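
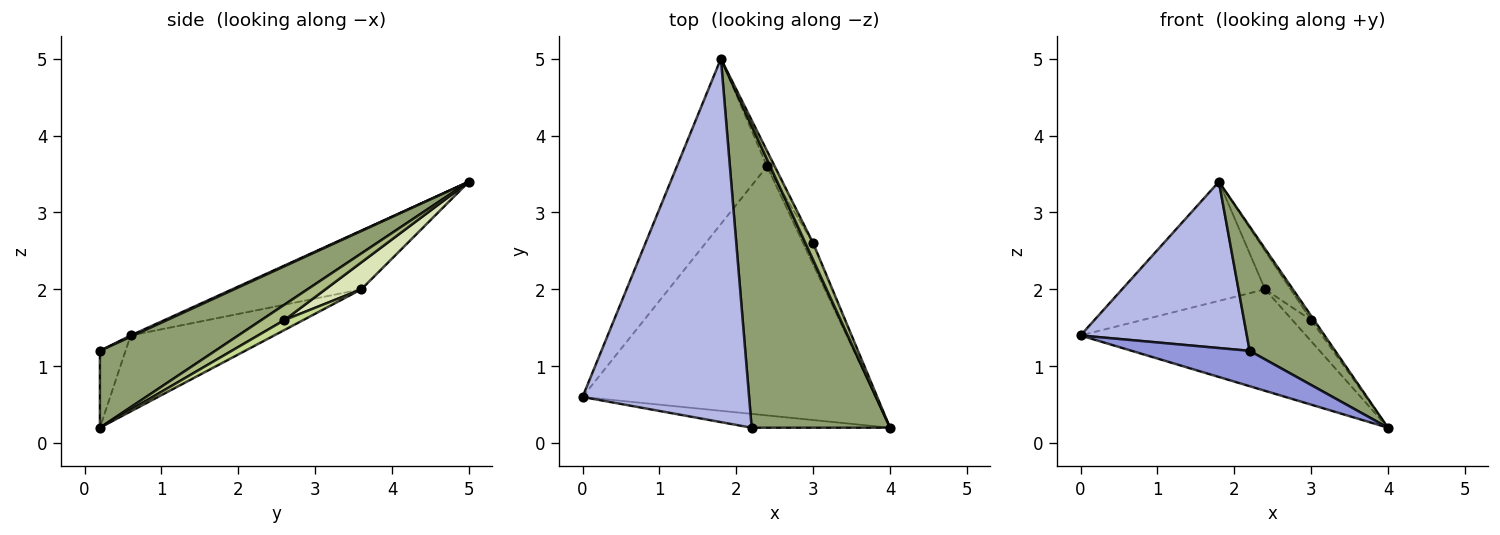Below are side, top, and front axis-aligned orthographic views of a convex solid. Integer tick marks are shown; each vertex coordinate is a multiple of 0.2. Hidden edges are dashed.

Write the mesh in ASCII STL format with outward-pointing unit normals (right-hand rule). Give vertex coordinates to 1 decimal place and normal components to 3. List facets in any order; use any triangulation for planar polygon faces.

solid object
 facet normal -0.233 0.367 -0.901
  outer loop
   vertex 2.4 3.6 2.0
   vertex 4.0 0.2 0.2
   vertex 0.0 0.6 1.4
  endloop
 endfacet
 facet normal -0.467 0.517 -0.717
  outer loop
   vertex 2.4 3.6 2.0
   vertex 0.0 0.6 1.4
   vertex 1.8 5.0 3.4
  endloop
 endfacet
 facet normal -0.198 -0.913 -0.357
  outer loop
   vertex 2.2 0.2 1.2
   vertex 0.0 0.6 1.4
   vertex 4.0 0.2 0.2
  endloop
 endfacet
 facet normal 0.007 -0.416 0.909
  outer loop
   vertex 2.2 0.2 1.2
   vertex 1.8 5.0 3.4
   vertex 0.0 0.6 1.4
  endloop
 endfacet
 facet normal 0.457 -0.339 0.822
  outer loop
   vertex 2.2 0.2 1.2
   vertex 4.0 0.2 0.2
   vertex 1.8 5.0 3.4
  endloop
 endfacet
 facet normal 0.889 0.111 0.444
  outer loop
   vertex 3.0 2.6 1.6
   vertex 1.8 5.0 3.4
   vertex 4.0 0.2 0.2
  endloop
 endfacet
 facet normal 0.577 0.577 -0.577
  outer loop
   vertex 3.0 2.6 1.6
   vertex 4.0 0.2 0.2
   vertex 2.4 3.6 2.0
  endloop
 endfacet
 facet normal 0.793 0.566 -0.226
  outer loop
   vertex 3.0 2.6 1.6
   vertex 2.4 3.6 2.0
   vertex 1.8 5.0 3.4
  endloop
 endfacet
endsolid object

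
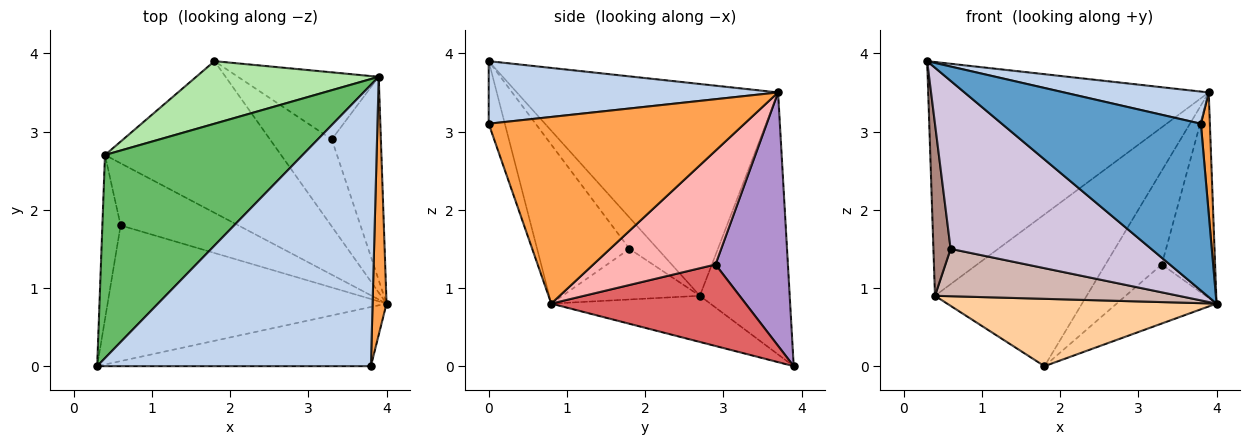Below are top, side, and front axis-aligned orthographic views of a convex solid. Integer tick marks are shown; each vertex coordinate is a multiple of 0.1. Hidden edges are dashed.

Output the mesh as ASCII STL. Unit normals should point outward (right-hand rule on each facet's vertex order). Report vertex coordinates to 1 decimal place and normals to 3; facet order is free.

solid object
 facet normal -0.076 -0.940 -0.333
  outer loop
   vertex 3.8 0.0 3.1
   vertex 0.3 0.0 3.9
   vertex 4.0 0.8 0.8
  endloop
 endfacet
 facet normal 0.221 -0.111 0.969
  outer loop
   vertex 3.8 0.0 3.1
   vertex 3.9 3.7 3.5
   vertex 0.3 0.0 3.9
  endloop
 endfacet
 facet normal 0.997 -0.035 0.074
  outer loop
   vertex 3.8 0.0 3.1
   vertex 4.0 0.8 0.8
   vertex 3.9 3.7 3.5
  endloop
 endfacet
 facet normal -0.233 -0.395 -0.889
  outer loop
   vertex 0.4 2.7 0.9
   vertex 1.8 3.9 0.0
   vertex 4.0 0.8 0.8
  endloop
 endfacet
 facet normal -0.575 0.618 0.537
  outer loop
   vertex 0.4 2.7 0.9
   vertex 0.3 0.0 3.9
   vertex 3.9 3.7 3.5
  endloop
 endfacet
 facet normal -0.480 0.811 0.334
  outer loop
   vertex 0.4 2.7 0.9
   vertex 3.9 3.7 3.5
   vertex 1.8 3.9 0.0
  endloop
 endfacet
 facet normal 0.737 0.379 -0.559
  outer loop
   vertex 3.3 2.9 1.3
   vertex 4.0 0.8 0.8
   vertex 1.8 3.9 0.0
  endloop
 endfacet
 facet normal 0.852 0.372 -0.368
  outer loop
   vertex 3.3 2.9 1.3
   vertex 3.9 3.7 3.5
   vertex 4.0 0.8 0.8
  endloop
 endfacet
 facet normal 0.723 0.562 -0.402
  outer loop
   vertex 3.3 2.9 1.3
   vertex 1.8 3.9 0.0
   vertex 3.9 3.7 3.5
  endloop
 endfacet
 facet normal -0.337 -0.732 -0.591
  outer loop
   vertex 0.6 1.8 1.5
   vertex 4.0 0.8 0.8
   vertex 0.3 0.0 3.9
  endloop
 endfacet
 facet normal -0.764 -0.467 -0.446
  outer loop
   vertex 0.6 1.8 1.5
   vertex 0.3 0.0 3.9
   vertex 0.4 2.7 0.9
  endloop
 endfacet
 facet normal -0.324 -0.574 -0.753
  outer loop
   vertex 0.6 1.8 1.5
   vertex 0.4 2.7 0.9
   vertex 4.0 0.8 0.8
  endloop
 endfacet
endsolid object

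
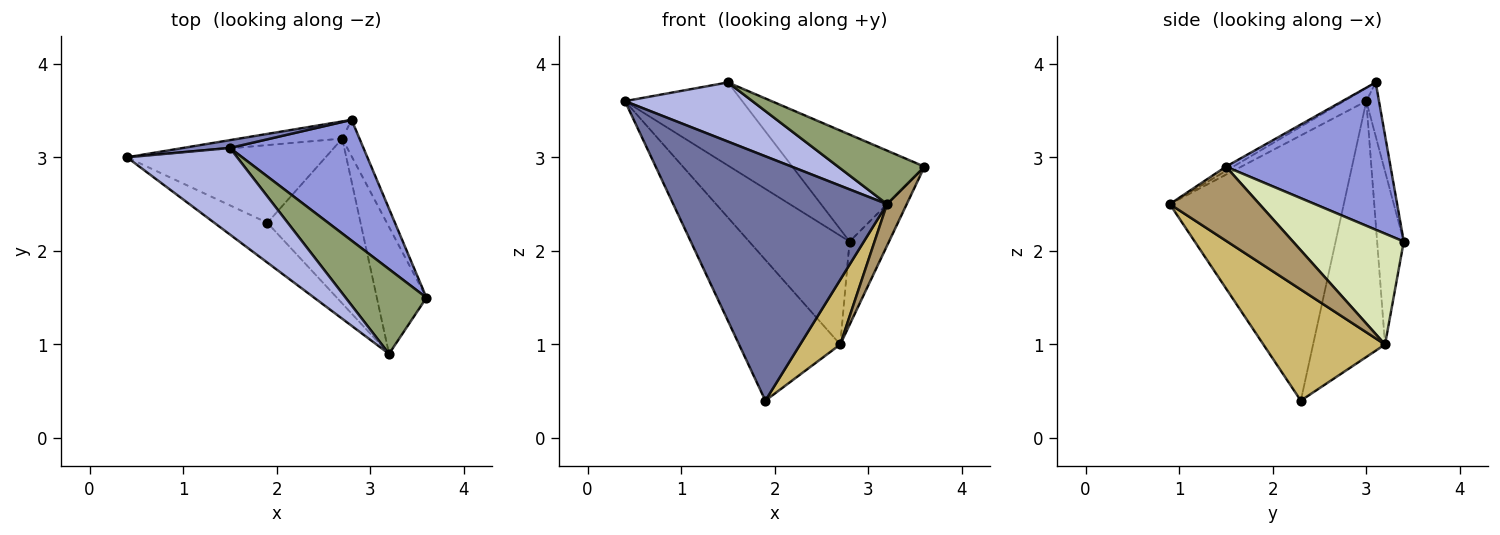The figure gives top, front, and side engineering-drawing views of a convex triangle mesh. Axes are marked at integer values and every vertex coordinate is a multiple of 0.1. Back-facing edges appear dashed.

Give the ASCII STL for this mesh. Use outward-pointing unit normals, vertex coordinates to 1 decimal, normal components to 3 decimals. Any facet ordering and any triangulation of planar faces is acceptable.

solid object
 facet normal -0.626 -0.769 -0.125
  outer loop
   vertex 3.2 0.9 2.5
   vertex 0.4 3.0 3.6
   vertex 1.9 2.3 0.4
  endloop
 endfacet
 facet normal -0.107 0.990 0.093
  outer loop
   vertex 1.5 3.1 3.8
   vertex 2.8 3.4 2.1
   vertex 0.4 3.0 3.6
  endloop
 endfacet
 facet normal 0.637 0.511 0.577
  outer loop
   vertex 1.5 3.1 3.8
   vertex 3.6 1.5 2.9
   vertex 2.8 3.4 2.1
  endloop
 endfacet
 facet normal -0.098 -0.561 0.822
  outer loop
   vertex 1.5 3.1 3.8
   vertex 0.4 3.0 3.6
   vertex 3.2 0.9 2.5
  endloop
 endfacet
 facet normal -0.044 -0.533 0.845
  outer loop
   vertex 1.5 3.1 3.8
   vertex 3.2 0.9 2.5
   vertex 3.6 1.5 2.9
  endloop
 endfacet
 facet normal -0.253 0.956 -0.151
  outer loop
   vertex 2.7 3.2 1.0
   vertex 0.4 3.0 3.6
   vertex 2.8 3.4 2.1
  endloop
 endfacet
 facet normal -0.528 0.743 -0.410
  outer loop
   vertex 2.7 3.2 1.0
   vertex 1.9 2.3 0.4
   vertex 0.4 3.0 3.6
  endloop
 endfacet
 facet normal 0.932 0.331 -0.145
  outer loop
   vertex 2.7 3.2 1.0
   vertex 2.8 3.4 2.1
   vertex 3.6 1.5 2.9
  endloop
 endfacet
 facet normal 0.817 -0.180 -0.548
  outer loop
   vertex 2.7 3.2 1.0
   vertex 3.6 1.5 2.9
   vertex 3.2 0.9 2.5
  endloop
 endfacet
 facet normal 0.743 -0.245 -0.623
  outer loop
   vertex 2.7 3.2 1.0
   vertex 3.2 0.9 2.5
   vertex 1.9 2.3 0.4
  endloop
 endfacet
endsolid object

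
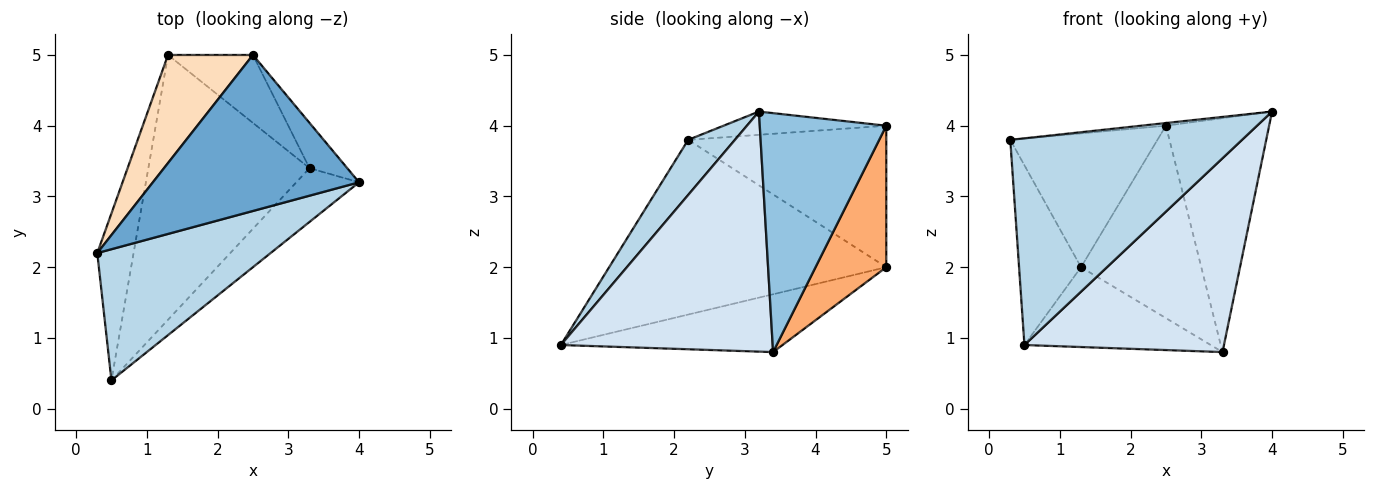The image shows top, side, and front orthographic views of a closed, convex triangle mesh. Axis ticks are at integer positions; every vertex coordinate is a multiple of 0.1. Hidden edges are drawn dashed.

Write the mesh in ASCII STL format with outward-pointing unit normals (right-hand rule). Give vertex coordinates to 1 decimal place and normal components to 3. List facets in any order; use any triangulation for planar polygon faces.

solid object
 facet normal -0.112 0.017 0.994
  outer loop
   vertex 2.5 5.0 4.0
   vertex 0.3 2.2 3.8
   vertex 4.0 3.2 4.2
  endloop
 endfacet
 facet normal 0.769 0.627 -0.121
  outer loop
   vertex 3.3 3.4 0.8
   vertex 2.5 5.0 4.0
   vertex 4.0 3.2 4.2
  endloop
 endfacet
 facet normal 0.168 -0.832 0.528
  outer loop
   vertex 0.5 0.4 0.9
   vertex 4.0 3.2 4.2
   vertex 0.3 2.2 3.8
  endloop
 endfacet
 facet normal 0.715 -0.674 -0.187
  outer loop
   vertex 0.5 0.4 0.9
   vertex 3.3 3.4 0.8
   vertex 4.0 3.2 4.2
  endloop
 endfacet
 facet normal -0.325 0.273 -0.905
  outer loop
   vertex 1.3 5.0 2.0
   vertex 3.3 3.4 0.8
   vertex 0.5 0.4 0.9
  endloop
 endfacet
 facet normal 0.485 0.825 -0.291
  outer loop
   vertex 1.3 5.0 2.0
   vertex 2.5 5.0 4.0
   vertex 3.3 3.4 0.8
  endloop
 endfacet
 facet normal -0.956 0.214 -0.199
  outer loop
   vertex 1.3 5.0 2.0
   vertex 0.5 0.4 0.9
   vertex 0.3 2.2 3.8
  endloop
 endfacet
 facet normal -0.723 0.537 0.434
  outer loop
   vertex 1.3 5.0 2.0
   vertex 0.3 2.2 3.8
   vertex 2.5 5.0 4.0
  endloop
 endfacet
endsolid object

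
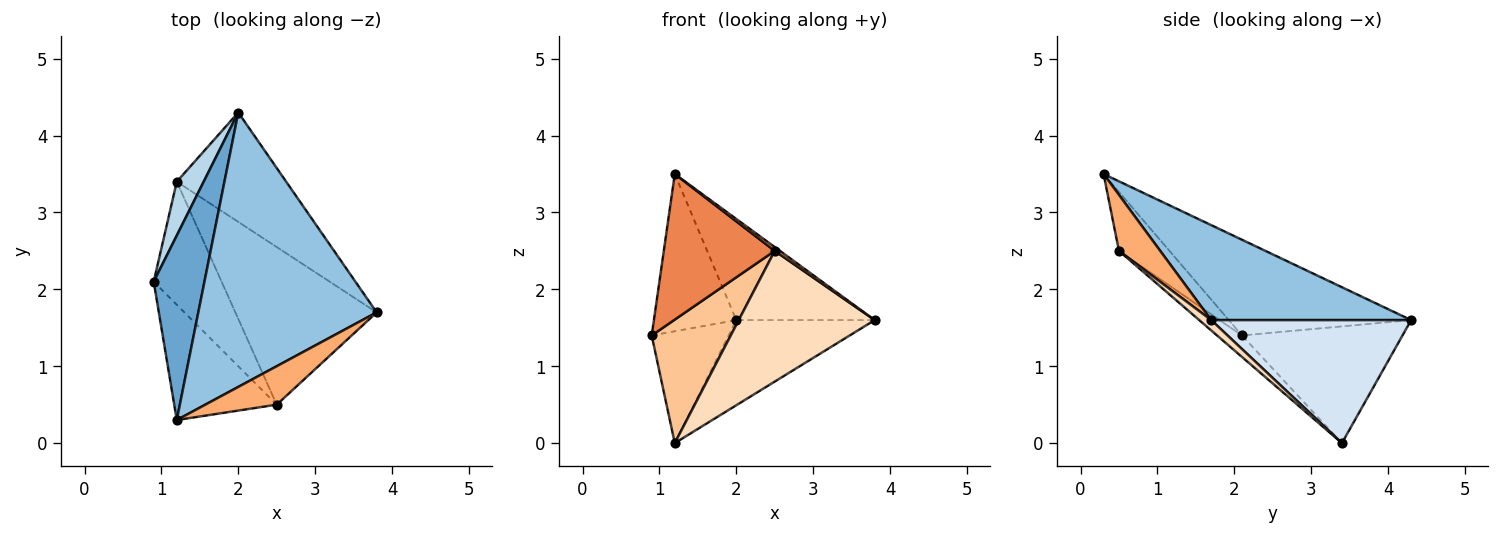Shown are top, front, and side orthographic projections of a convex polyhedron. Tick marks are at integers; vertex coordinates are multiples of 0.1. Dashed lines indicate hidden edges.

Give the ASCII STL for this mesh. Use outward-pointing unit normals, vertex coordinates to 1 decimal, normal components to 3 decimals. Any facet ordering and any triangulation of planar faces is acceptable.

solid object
 facet normal -0.821 0.371 0.435
  outer loop
   vertex 1.2 0.3 3.5
   vertex 2.0 4.3 1.6
   vertex 0.9 2.1 1.4
  endloop
 endfacet
 facet normal 0.447 0.309 0.839
  outer loop
   vertex 1.2 0.3 3.5
   vertex 3.8 1.7 1.6
   vertex 2.0 4.3 1.6
  endloop
 endfacet
 facet normal -0.883 0.423 0.204
  outer loop
   vertex 1.2 3.4 0.0
   vertex 0.9 2.1 1.4
   vertex 2.0 4.3 1.6
  endloop
 endfacet
 facet normal 0.664 0.459 -0.590
  outer loop
   vertex 1.2 3.4 0.0
   vertex 2.0 4.3 1.6
   vertex 3.8 1.7 1.6
  endloop
 endfacet
 facet normal -0.336 -0.738 -0.585
  outer loop
   vertex 2.5 0.5 2.5
   vertex 1.2 0.3 3.5
   vertex 0.9 2.1 1.4
  endloop
 endfacet
 facet normal 0.615 -0.078 0.784
  outer loop
   vertex 2.5 0.5 2.5
   vertex 3.8 1.7 1.6
   vertex 1.2 0.3 3.5
  endloop
 endfacet
 facet normal -0.218 -0.691 -0.689
  outer loop
   vertex 2.5 0.5 2.5
   vertex 0.9 2.1 1.4
   vertex 1.2 3.4 0.0
  endloop
 endfacet
 facet normal 0.056 -0.637 -0.769
  outer loop
   vertex 2.5 0.5 2.5
   vertex 1.2 3.4 0.0
   vertex 3.8 1.7 1.6
  endloop
 endfacet
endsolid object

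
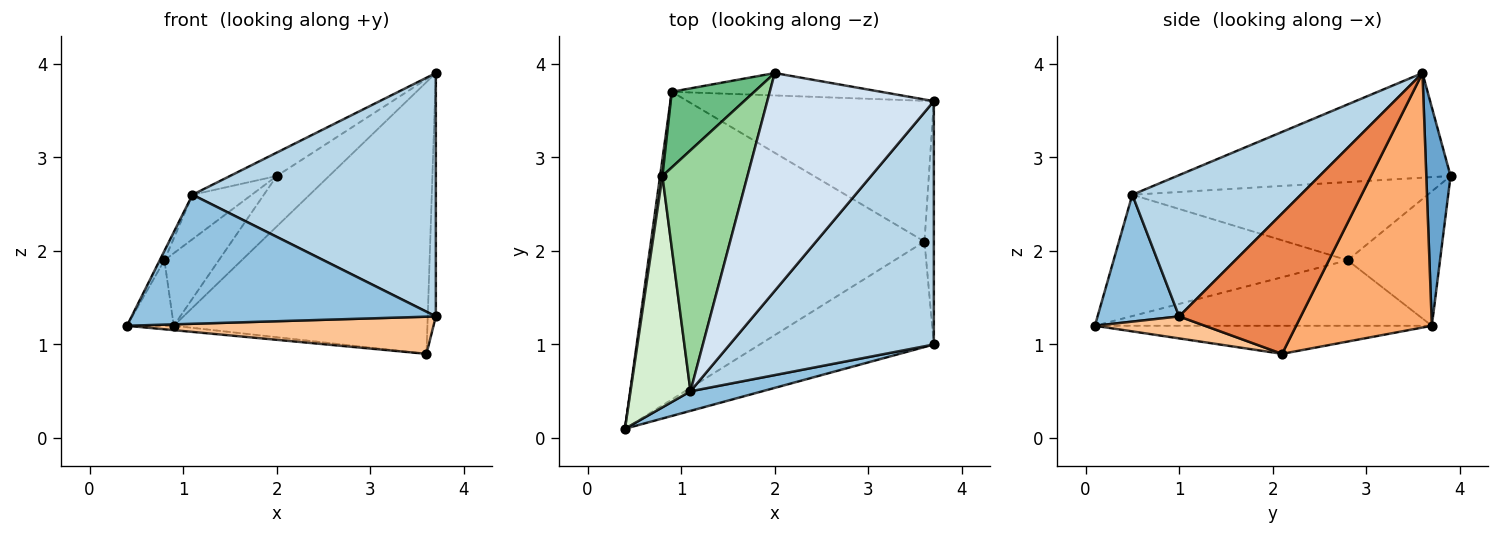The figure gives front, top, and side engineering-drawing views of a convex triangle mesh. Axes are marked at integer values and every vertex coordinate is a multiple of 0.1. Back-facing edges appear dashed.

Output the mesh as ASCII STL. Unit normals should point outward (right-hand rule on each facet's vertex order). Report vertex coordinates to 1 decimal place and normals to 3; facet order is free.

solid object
 facet normal 0.390 0.842 -0.373
  outer loop
   vertex 0.9 3.7 1.2
   vertex 2.0 3.9 2.8
   vertex 3.7 3.6 3.9
  endloop
 endfacet
 facet normal 0.256 -0.956 0.145
  outer loop
   vertex 1.1 0.5 2.6
   vertex 0.4 0.1 1.2
   vertex 3.7 1.0 1.3
  endloop
 endfacet
 facet normal 0.440 -0.635 0.635
  outer loop
   vertex 1.1 0.5 2.6
   vertex 3.7 1.0 1.3
   vertex 3.7 3.6 3.9
  endloop
 endfacet
 facet normal -0.530 0.091 0.843
  outer loop
   vertex 1.1 0.5 2.6
   vertex 3.7 3.6 3.9
   vertex 2.0 3.9 2.8
  endloop
 endfacet
 facet normal 0.996 0.066 -0.066
  outer loop
   vertex 3.6 2.1 0.9
   vertex 3.7 3.6 3.9
   vertex 3.7 1.0 1.3
  endloop
 endfacet
 facet normal 0.429 0.802 -0.415
  outer loop
   vertex 3.6 2.1 0.9
   vertex 0.9 3.7 1.2
   vertex 3.7 3.6 3.9
  endloop
 endfacet
 facet normal 0.118 -0.330 -0.937
  outer loop
   vertex 3.6 2.1 0.9
   vertex 3.7 1.0 1.3
   vertex 0.4 0.1 1.2
  endloop
 endfacet
 facet normal -0.102 0.014 -0.995
  outer loop
   vertex 3.6 2.1 0.9
   vertex 0.4 0.1 1.2
   vertex 0.9 3.7 1.2
  endloop
 endfacet
 facet normal -0.762 0.448 0.468
  outer loop
   vertex 0.8 2.8 1.9
   vertex 2.0 3.9 2.8
   vertex 0.9 3.7 1.2
  endloop
 endfacet
 facet normal -0.671 0.135 0.730
  outer loop
   vertex 0.8 2.8 1.9
   vertex 1.1 0.5 2.6
   vertex 2.0 3.9 2.8
  endloop
 endfacet
 facet normal -0.990 0.137 0.035
  outer loop
   vertex 0.8 2.8 1.9
   vertex 0.9 3.7 1.2
   vertex 0.4 0.1 1.2
  endloop
 endfacet
 facet normal -0.896 0.018 0.443
  outer loop
   vertex 0.8 2.8 1.9
   vertex 0.4 0.1 1.2
   vertex 1.1 0.5 2.6
  endloop
 endfacet
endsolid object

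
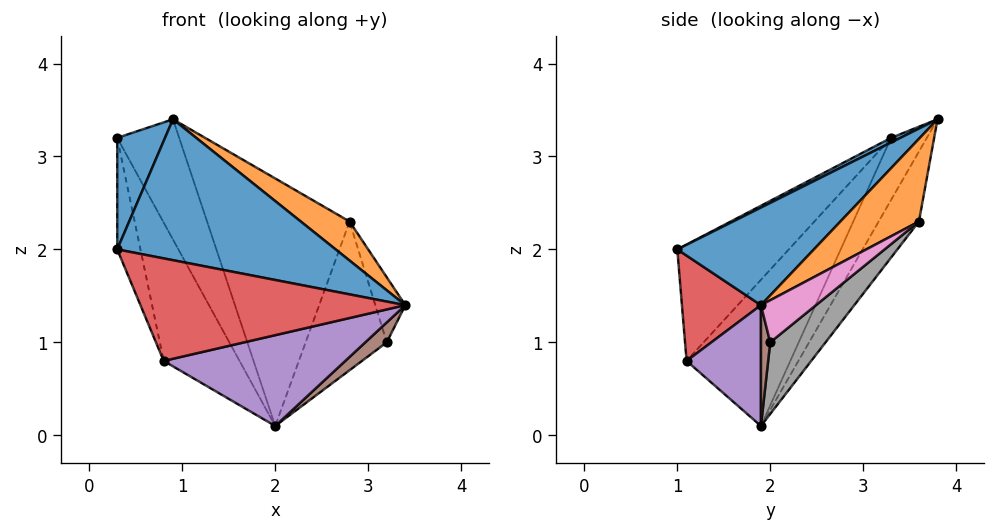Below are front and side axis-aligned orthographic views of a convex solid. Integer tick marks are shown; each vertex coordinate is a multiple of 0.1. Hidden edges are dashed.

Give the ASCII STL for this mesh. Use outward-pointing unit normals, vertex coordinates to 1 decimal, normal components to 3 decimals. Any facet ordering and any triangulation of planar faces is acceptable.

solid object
 facet normal 0.299 -0.477 0.827
  outer loop
   vertex 0.9 3.8 3.4
   vertex 0.3 1.0 2.0
   vertex 3.4 1.9 1.4
  endloop
 endfacet
 facet normal 0.458 -0.284 0.842
  outer loop
   vertex 2.8 3.6 2.3
   vertex 0.9 3.8 3.4
   vertex 3.4 1.9 1.4
  endloop
 endfacet
 facet normal -0.229 0.809 -0.542
  outer loop
   vertex 2.8 3.6 2.3
   vertex 2.0 1.9 0.1
   vertex 0.9 3.8 3.4
  endloop
 endfacet
 facet normal 0.286 -0.958 0.039
  outer loop
   vertex 0.8 1.1 0.8
   vertex 3.4 1.9 1.4
   vertex 0.3 1.0 2.0
  endloop
 endfacet
 facet normal 0.351 -0.857 -0.378
  outer loop
   vertex 0.8 1.1 0.8
   vertex 2.0 1.9 0.1
   vertex 3.4 1.9 1.4
  endloop
 endfacet
 facet normal 0.366 -0.843 -0.394
  outer loop
   vertex 3.2 2.0 1.0
   vertex 3.4 1.9 1.4
   vertex 2.0 1.9 0.1
  endloop
 endfacet
 facet normal 0.836 0.456 -0.304
  outer loop
   vertex 3.2 2.0 1.0
   vertex 2.8 3.6 2.3
   vertex 3.4 1.9 1.4
  endloop
 endfacet
 facet normal 0.431 0.631 -0.645
  outer loop
   vertex 3.2 2.0 1.0
   vertex 2.0 1.9 0.1
   vertex 2.8 3.6 2.3
  endloop
 endfacet
 facet normal -0.416 0.721 -0.554
  outer loop
   vertex 0.3 3.3 3.2
   vertex 0.9 3.8 3.4
   vertex 2.0 1.9 0.1
  endloop
 endfacet
 facet normal -0.658 0.481 -0.579
  outer loop
   vertex 0.3 3.3 3.2
   vertex 2.0 1.9 0.1
   vertex 0.8 1.1 0.8
  endloop
 endfacet
 facet normal 0.090 -0.461 0.883
  outer loop
   vertex 0.3 3.3 3.2
   vertex 0.3 1.0 2.0
   vertex 0.9 3.8 3.4
  endloop
 endfacet
 facet normal -0.912 0.190 -0.364
  outer loop
   vertex 0.3 3.3 3.2
   vertex 0.8 1.1 0.8
   vertex 0.3 1.0 2.0
  endloop
 endfacet
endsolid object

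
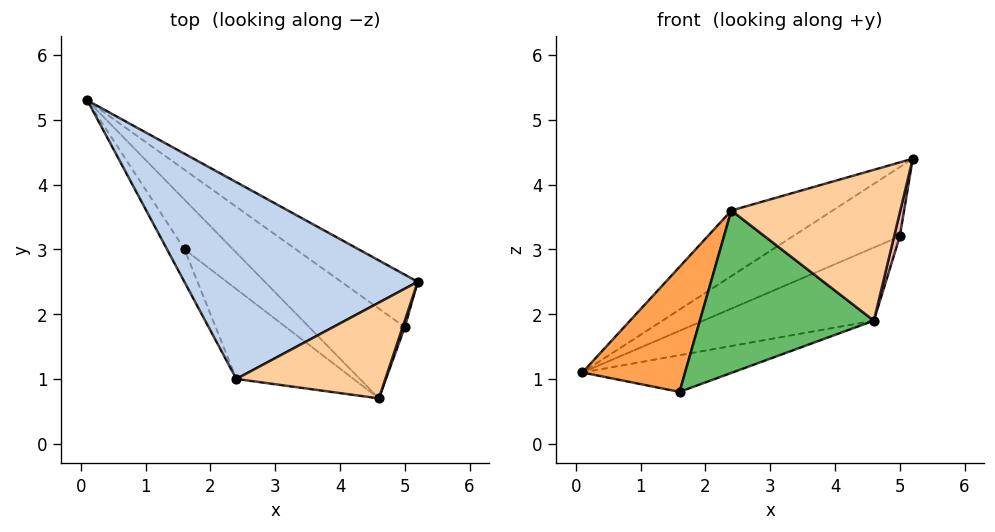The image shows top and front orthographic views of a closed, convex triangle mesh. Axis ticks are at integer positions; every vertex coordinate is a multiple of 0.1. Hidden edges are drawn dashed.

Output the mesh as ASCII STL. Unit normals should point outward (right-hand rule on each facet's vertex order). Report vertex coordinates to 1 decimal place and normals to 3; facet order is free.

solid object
 facet normal 0.600 0.475 -0.643
  outer loop
   vertex 1.6 3.0 0.8
   vertex 0.1 5.3 1.1
   vertex 4.6 0.7 1.9
  endloop
 endfacet
 facet normal -0.403 0.289 0.868
  outer loop
   vertex 2.4 1.0 3.6
   vertex 5.2 2.5 4.4
   vertex 0.1 5.3 1.1
  endloop
 endfacet
 facet normal -0.838 -0.528 -0.138
  outer loop
   vertex 2.4 1.0 3.6
   vertex 0.1 5.3 1.1
   vertex 1.6 3.0 0.8
  endloop
 endfacet
 facet normal 0.287 -0.809 0.514
  outer loop
   vertex 2.4 1.0 3.6
   vertex 4.6 0.7 1.9
   vertex 5.2 2.5 4.4
  endloop
 endfacet
 facet normal -0.442 -0.785 -0.434
  outer loop
   vertex 2.4 1.0 3.6
   vertex 1.6 3.0 0.8
   vertex 4.6 0.7 1.9
  endloop
 endfacet
 facet normal 0.638 0.614 -0.465
  outer loop
   vertex 5.0 1.8 3.2
   vertex 0.1 5.3 1.1
   vertex 5.2 2.5 4.4
  endloop
 endfacet
 facet normal 0.617 0.497 -0.610
  outer loop
   vertex 5.0 1.8 3.2
   vertex 4.6 0.7 1.9
   vertex 0.1 5.3 1.1
  endloop
 endfacet
 facet normal 0.874 -0.469 0.128
  outer loop
   vertex 5.0 1.8 3.2
   vertex 5.2 2.5 4.4
   vertex 4.6 0.7 1.9
  endloop
 endfacet
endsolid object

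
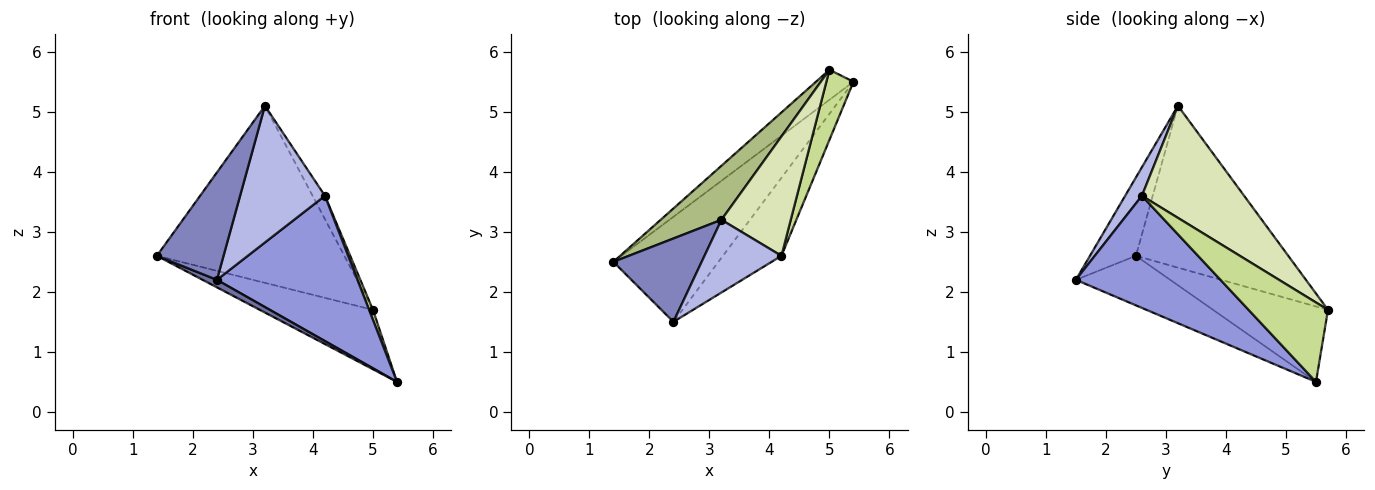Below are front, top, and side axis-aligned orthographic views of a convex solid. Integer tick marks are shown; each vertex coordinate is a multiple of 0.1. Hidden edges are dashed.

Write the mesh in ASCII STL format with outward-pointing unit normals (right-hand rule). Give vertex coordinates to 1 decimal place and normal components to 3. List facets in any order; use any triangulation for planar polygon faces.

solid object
 facet normal -0.426 -0.064 -0.903
  outer loop
   vertex 2.4 1.5 2.2
   vertex 1.4 2.5 2.6
   vertex 5.4 5.5 0.5
  endloop
 endfacet
 facet normal -0.478 -0.694 0.539
  outer loop
   vertex 3.2 3.2 5.1
   vertex 1.4 2.5 2.6
   vertex 2.4 1.5 2.2
  endloop
 endfacet
 facet normal 0.672 -0.653 -0.351
  outer loop
   vertex 4.2 2.6 3.6
   vertex 2.4 1.5 2.2
   vertex 5.4 5.5 0.5
  endloop
 endfacet
 facet normal 0.172 -0.870 0.462
  outer loop
   vertex 4.2 2.6 3.6
   vertex 3.2 3.2 5.1
   vertex 2.4 1.5 2.2
  endloop
 endfacet
 facet normal -0.671 0.661 -0.334
  outer loop
   vertex 5.0 5.7 1.7
   vertex 5.4 5.5 0.5
   vertex 1.4 2.5 2.6
  endloop
 endfacet
 facet normal -0.614 0.755 0.230
  outer loop
   vertex 5.0 5.7 1.7
   vertex 1.4 2.5 2.6
   vertex 3.2 3.2 5.1
  endloop
 endfacet
 facet normal 0.945 -0.046 0.323
  outer loop
   vertex 5.0 5.7 1.7
   vertex 4.2 2.6 3.6
   vertex 5.4 5.5 0.5
  endloop
 endfacet
 facet normal 0.846 0.102 0.523
  outer loop
   vertex 5.0 5.7 1.7
   vertex 3.2 3.2 5.1
   vertex 4.2 2.6 3.6
  endloop
 endfacet
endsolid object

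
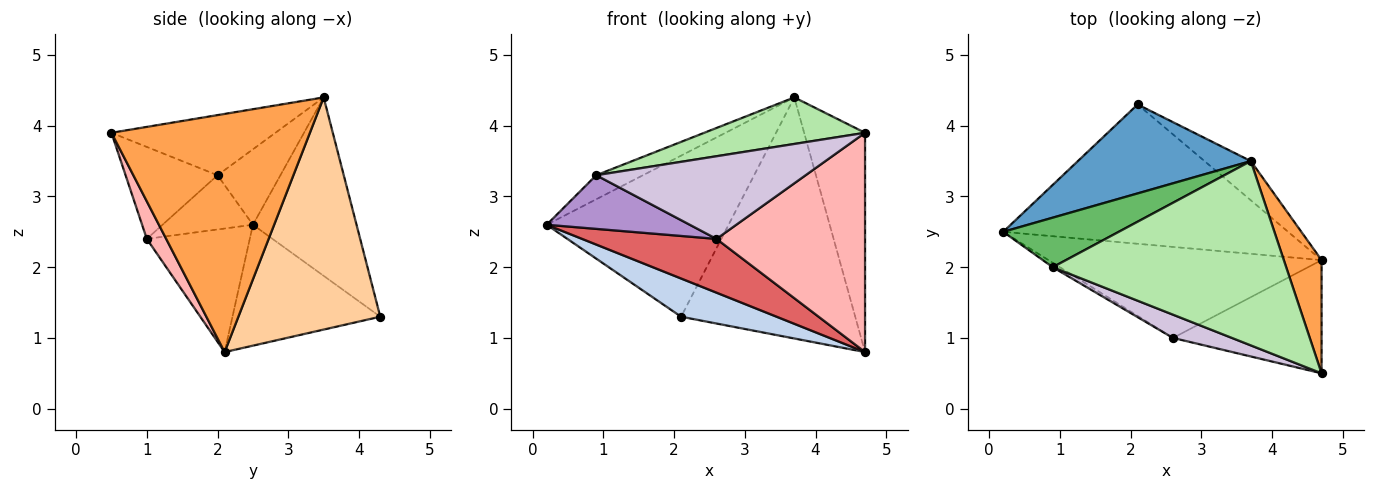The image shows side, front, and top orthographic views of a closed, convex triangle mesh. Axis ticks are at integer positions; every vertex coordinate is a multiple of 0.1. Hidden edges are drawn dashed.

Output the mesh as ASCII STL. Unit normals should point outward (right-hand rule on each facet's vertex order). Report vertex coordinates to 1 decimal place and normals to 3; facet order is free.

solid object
 facet normal -0.446 0.783 0.433
  outer loop
   vertex 3.7 3.5 4.4
   vertex 2.1 4.3 1.3
   vertex 0.2 2.5 2.6
  endloop
 endfacet
 facet normal -0.379 -0.245 -0.893
  outer loop
   vertex 4.7 2.1 0.8
   vertex 0.2 2.5 2.6
   vertex 2.1 4.3 1.3
  endloop
 endfacet
 facet normal 0.945 0.290 0.150
  outer loop
   vertex 4.7 2.1 0.8
   vertex 3.7 3.5 4.4
   vertex 4.7 0.5 3.9
  endloop
 endfacet
 facet normal 0.627 0.769 -0.125
  outer loop
   vertex 4.7 2.1 0.8
   vertex 2.1 4.3 1.3
   vertex 3.7 3.5 4.4
  endloop
 endfacet
 facet normal -0.507 0.377 0.776
  outer loop
   vertex 0.9 2.0 3.3
   vertex 3.7 3.5 4.4
   vertex 0.2 2.5 2.6
  endloop
 endfacet
 facet normal -0.242 -0.238 0.941
  outer loop
   vertex 0.9 2.0 3.3
   vertex 4.7 0.5 3.9
   vertex 3.7 3.5 4.4
  endloop
 endfacet
 facet normal -0.363 -0.474 -0.802
  outer loop
   vertex 2.6 1.0 2.4
   vertex 0.2 2.5 2.6
   vertex 4.7 2.1 0.8
  endloop
 endfacet
 facet normal 0.115 -0.883 -0.456
  outer loop
   vertex 2.6 1.0 2.4
   vertex 4.7 2.1 0.8
   vertex 4.7 0.5 3.9
  endloop
 endfacet
 facet normal -0.533 -0.843 -0.070
  outer loop
   vertex 2.6 1.0 2.4
   vertex 0.9 2.0 3.3
   vertex 0.2 2.5 2.6
  endloop
 endfacet
 facet normal -0.389 -0.887 0.250
  outer loop
   vertex 2.6 1.0 2.4
   vertex 4.7 0.5 3.9
   vertex 0.9 2.0 3.3
  endloop
 endfacet
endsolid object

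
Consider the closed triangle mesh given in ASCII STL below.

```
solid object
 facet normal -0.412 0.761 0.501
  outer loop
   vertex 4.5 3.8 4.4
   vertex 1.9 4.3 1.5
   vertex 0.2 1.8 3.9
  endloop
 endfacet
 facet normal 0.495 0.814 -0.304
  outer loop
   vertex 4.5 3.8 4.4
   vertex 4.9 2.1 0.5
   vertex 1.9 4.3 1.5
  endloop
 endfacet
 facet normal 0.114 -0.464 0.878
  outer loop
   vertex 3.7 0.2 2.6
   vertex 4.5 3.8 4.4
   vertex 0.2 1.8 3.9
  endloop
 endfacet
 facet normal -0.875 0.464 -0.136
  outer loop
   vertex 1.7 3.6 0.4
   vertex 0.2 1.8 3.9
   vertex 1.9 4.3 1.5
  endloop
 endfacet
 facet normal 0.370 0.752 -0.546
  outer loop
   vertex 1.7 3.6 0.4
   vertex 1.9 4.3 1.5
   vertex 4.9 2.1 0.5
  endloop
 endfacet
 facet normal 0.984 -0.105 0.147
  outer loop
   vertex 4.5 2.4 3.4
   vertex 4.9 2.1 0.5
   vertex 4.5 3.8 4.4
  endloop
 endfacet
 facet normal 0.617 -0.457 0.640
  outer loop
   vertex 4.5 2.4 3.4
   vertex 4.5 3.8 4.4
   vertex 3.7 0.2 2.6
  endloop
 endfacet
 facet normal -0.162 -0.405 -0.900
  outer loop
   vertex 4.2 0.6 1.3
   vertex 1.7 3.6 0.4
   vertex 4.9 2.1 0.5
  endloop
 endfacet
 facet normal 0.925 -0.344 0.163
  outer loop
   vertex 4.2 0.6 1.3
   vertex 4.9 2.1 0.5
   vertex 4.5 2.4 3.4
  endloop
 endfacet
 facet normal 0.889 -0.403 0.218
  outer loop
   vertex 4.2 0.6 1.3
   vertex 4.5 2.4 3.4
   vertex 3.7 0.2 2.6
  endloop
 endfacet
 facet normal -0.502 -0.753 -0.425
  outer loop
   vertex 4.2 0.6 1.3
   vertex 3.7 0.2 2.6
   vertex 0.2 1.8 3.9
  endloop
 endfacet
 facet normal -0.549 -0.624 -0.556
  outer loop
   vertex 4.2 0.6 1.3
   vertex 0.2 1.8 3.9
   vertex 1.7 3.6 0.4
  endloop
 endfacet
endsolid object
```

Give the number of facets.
12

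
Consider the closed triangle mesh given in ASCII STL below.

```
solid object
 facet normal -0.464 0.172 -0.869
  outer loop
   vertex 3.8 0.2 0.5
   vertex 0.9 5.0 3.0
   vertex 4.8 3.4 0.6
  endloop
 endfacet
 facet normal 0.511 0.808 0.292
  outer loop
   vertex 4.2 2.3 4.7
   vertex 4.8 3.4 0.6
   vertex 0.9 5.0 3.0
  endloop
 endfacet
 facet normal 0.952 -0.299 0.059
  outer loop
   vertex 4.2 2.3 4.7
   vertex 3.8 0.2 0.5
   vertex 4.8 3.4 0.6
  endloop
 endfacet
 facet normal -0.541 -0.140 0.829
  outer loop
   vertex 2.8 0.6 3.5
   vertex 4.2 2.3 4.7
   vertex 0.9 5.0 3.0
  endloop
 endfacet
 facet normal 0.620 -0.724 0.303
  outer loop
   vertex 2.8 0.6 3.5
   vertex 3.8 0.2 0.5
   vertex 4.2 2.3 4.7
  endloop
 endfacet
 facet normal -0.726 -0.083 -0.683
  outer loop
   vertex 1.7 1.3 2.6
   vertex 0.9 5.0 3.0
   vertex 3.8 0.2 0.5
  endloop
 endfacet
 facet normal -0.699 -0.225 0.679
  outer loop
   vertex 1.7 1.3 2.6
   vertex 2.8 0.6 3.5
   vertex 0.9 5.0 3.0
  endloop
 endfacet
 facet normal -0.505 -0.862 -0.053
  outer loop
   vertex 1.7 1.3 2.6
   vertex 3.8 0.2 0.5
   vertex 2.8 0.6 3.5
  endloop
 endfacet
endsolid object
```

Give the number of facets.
8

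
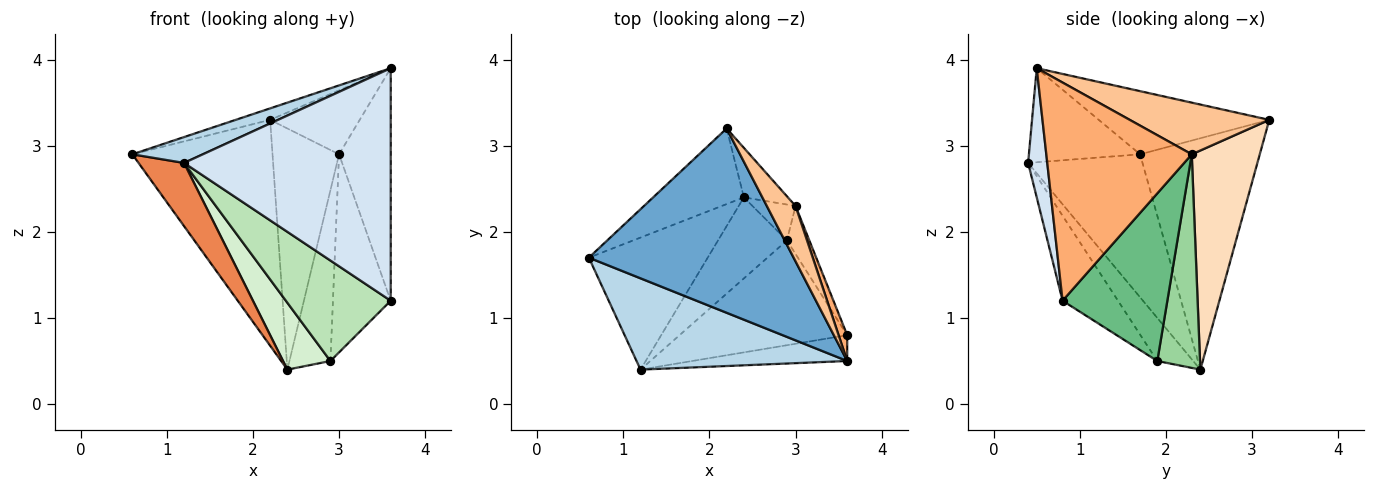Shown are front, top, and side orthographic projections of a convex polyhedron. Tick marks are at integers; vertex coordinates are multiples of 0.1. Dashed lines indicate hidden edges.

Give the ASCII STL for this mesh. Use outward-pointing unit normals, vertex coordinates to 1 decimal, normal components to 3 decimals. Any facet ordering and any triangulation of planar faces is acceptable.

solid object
 facet normal -0.294 0.059 0.954
  outer loop
   vertex 3.6 0.5 3.9
   vertex 2.2 3.2 3.3
   vertex 0.6 1.7 2.9
  endloop
 endfacet
 facet normal -0.629 0.737 -0.247
  outer loop
   vertex 2.4 2.4 0.4
   vertex 0.6 1.7 2.9
   vertex 2.2 3.2 3.3
  endloop
 endfacet
 facet normal -0.395 -0.250 0.884
  outer loop
   vertex 1.2 0.4 2.8
   vertex 3.6 0.5 3.9
   vertex 0.6 1.7 2.9
  endloop
 endfacet
 facet normal 0.092 -0.990 -0.110
  outer loop
   vertex 1.2 0.4 2.8
   vertex 3.6 0.8 1.2
   vertex 3.6 0.5 3.9
  endloop
 endfacet
 facet normal -0.735 -0.292 -0.611
  outer loop
   vertex 1.2 0.4 2.8
   vertex 0.6 1.7 2.9
   vertex 2.4 2.4 0.4
  endloop
 endfacet
 facet normal 0.942 0.335 0.037
  outer loop
   vertex 3.0 2.3 2.9
   vertex 3.6 0.5 3.9
   vertex 3.6 0.8 1.2
  endloop
 endfacet
 facet normal 0.762 0.489 0.424
  outer loop
   vertex 3.0 2.3 2.9
   vertex 2.2 3.2 3.3
   vertex 3.6 0.5 3.9
  endloop
 endfacet
 facet normal 0.708 0.692 -0.142
  outer loop
   vertex 3.0 2.3 2.9
   vertex 2.4 2.4 0.4
   vertex 2.2 3.2 3.3
  endloop
 endfacet
 facet normal 0.870 0.480 -0.116
  outer loop
   vertex 2.9 1.9 0.5
   vertex 3.0 2.3 2.9
   vertex 3.6 0.8 1.2
  endloop
 endfacet
 facet normal 0.714 0.685 -0.144
  outer loop
   vertex 2.9 1.9 0.5
   vertex 2.4 2.4 0.4
   vertex 3.0 2.3 2.9
  endloop
 endfacet
 facet normal -0.344 -0.650 -0.678
  outer loop
   vertex 2.9 1.9 0.5
   vertex 3.6 0.8 1.2
   vertex 1.2 0.4 2.8
  endloop
 endfacet
 facet normal -0.434 -0.573 -0.695
  outer loop
   vertex 2.9 1.9 0.5
   vertex 1.2 0.4 2.8
   vertex 2.4 2.4 0.4
  endloop
 endfacet
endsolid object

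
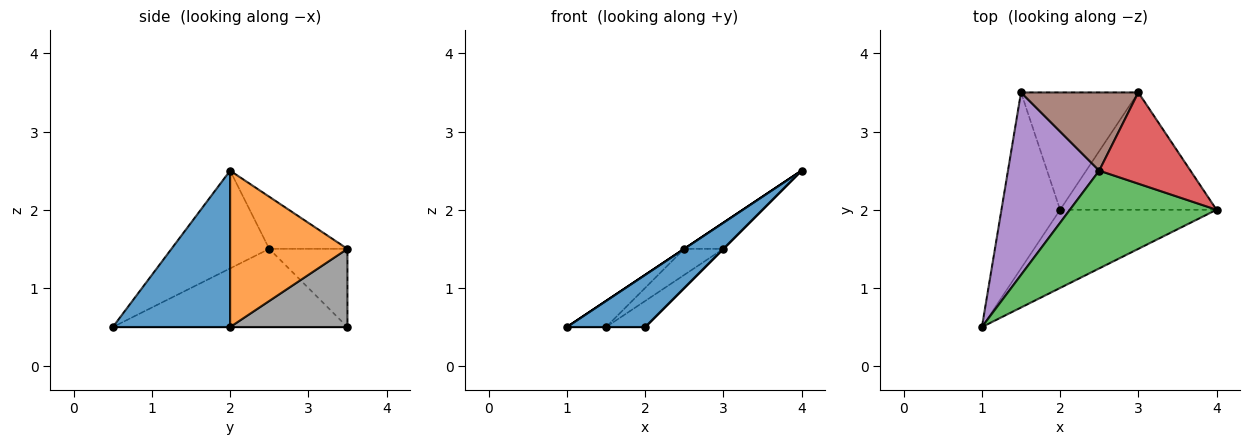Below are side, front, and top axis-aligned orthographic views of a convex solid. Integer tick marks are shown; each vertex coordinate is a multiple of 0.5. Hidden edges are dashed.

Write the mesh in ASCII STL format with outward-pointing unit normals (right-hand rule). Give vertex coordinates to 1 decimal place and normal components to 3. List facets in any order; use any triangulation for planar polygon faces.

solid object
 facet normal 0.640 -0.426 -0.640
  outer loop
   vertex 2.0 2.0 0.5
   vertex 4.0 2.0 2.5
   vertex 1.0 0.5 0.5
  endloop
 endfacet
 facet normal 0.707 0.000 -0.707
  outer loop
   vertex 2.0 2.0 0.5
   vertex 3.0 3.5 1.5
   vertex 4.0 2.0 2.5
  endloop
 endfacet
 facet normal -0.555 0.000 0.832
  outer loop
   vertex 2.5 2.5 1.5
   vertex 1.0 0.5 0.5
   vertex 4.0 2.0 2.5
  endloop
 endfacet
 facet normal -0.482 0.241 0.843
  outer loop
   vertex 2.5 2.5 1.5
   vertex 4.0 2.0 2.5
   vertex 3.0 3.5 1.5
  endloop
 endfacet
 facet normal -0.647 0.108 0.755
  outer loop
   vertex 1.5 3.5 0.5
   vertex 1.0 0.5 0.5
   vertex 2.5 2.5 1.5
  endloop
 endfacet
 facet normal -0.535 0.267 0.802
  outer loop
   vertex 1.5 3.5 0.5
   vertex 2.5 2.5 1.5
   vertex 3.0 3.5 1.5
  endloop
 endfacet
 facet normal 0.000 0.000 -1.000
  outer loop
   vertex 1.5 3.5 0.5
   vertex 2.0 2.0 0.5
   vertex 1.0 0.5 0.5
  endloop
 endfacet
 facet normal 0.545 0.182 -0.818
  outer loop
   vertex 1.5 3.5 0.5
   vertex 3.0 3.5 1.5
   vertex 2.0 2.0 0.5
  endloop
 endfacet
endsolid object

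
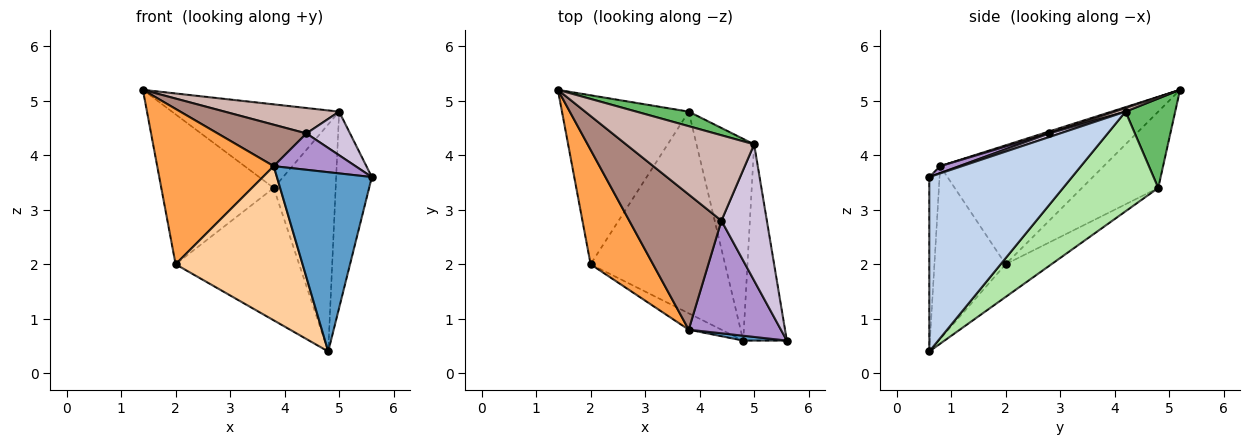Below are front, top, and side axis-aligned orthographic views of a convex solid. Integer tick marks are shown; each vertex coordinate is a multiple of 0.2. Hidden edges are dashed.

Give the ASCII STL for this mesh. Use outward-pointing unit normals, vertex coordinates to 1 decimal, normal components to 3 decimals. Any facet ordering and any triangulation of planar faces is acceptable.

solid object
 facet normal -0.107 -0.994 0.027
  outer loop
   vertex 3.8 0.8 3.8
   vertex 4.8 0.6 0.4
   vertex 5.6 0.6 3.6
  endloop
 endfacet
 facet normal 0.943 0.236 -0.236
  outer loop
   vertex 5.0 4.2 4.8
   vertex 5.6 0.6 3.6
   vertex 4.8 0.6 0.4
  endloop
 endfacet
 facet normal -0.749 -0.534 0.393
  outer loop
   vertex 2.0 2.0 2.0
   vertex 3.8 0.8 3.8
   vertex 1.4 5.2 5.2
  endloop
 endfacet
 facet normal -0.487 -0.869 -0.092
  outer loop
   vertex 2.0 2.0 2.0
   vertex 4.8 0.6 0.4
   vertex 3.8 0.8 3.8
  endloop
 endfacet
 facet normal 0.281 0.946 0.164
  outer loop
   vertex 3.8 4.8 3.4
   vertex 1.4 5.2 5.2
   vertex 5.0 4.2 4.8
  endloop
 endfacet
 facet normal 0.754 0.491 -0.436
  outer loop
   vertex 3.8 4.8 3.4
   vertex 5.0 4.2 4.8
   vertex 4.8 0.6 0.4
  endloop
 endfacet
 facet normal -0.411 0.605 -0.682
  outer loop
   vertex 3.8 4.8 3.4
   vertex 2.0 2.0 2.0
   vertex 1.4 5.2 5.2
  endloop
 endfacet
 facet normal -0.199 0.538 -0.819
  outer loop
   vertex 3.8 4.8 3.4
   vertex 4.8 0.6 0.4
   vertex 2.0 2.0 2.0
  endloop
 endfacet
 facet normal 0.071 -0.306 0.949
  outer loop
   vertex 4.4 2.8 4.4
   vertex 3.8 0.8 3.8
   vertex 5.6 0.6 3.6
  endloop
 endfacet
 facet normal 0.076 -0.304 0.950
  outer loop
   vertex 4.4 2.8 4.4
   vertex 5.6 0.6 3.6
   vertex 5.0 4.2 4.8
  endloop
 endfacet
 facet normal 0.021 -0.293 0.956
  outer loop
   vertex 4.4 2.8 4.4
   vertex 1.4 5.2 5.2
   vertex 3.8 0.8 3.8
  endloop
 endfacet
 facet normal 0.027 -0.285 0.958
  outer loop
   vertex 4.4 2.8 4.4
   vertex 5.0 4.2 4.8
   vertex 1.4 5.2 5.2
  endloop
 endfacet
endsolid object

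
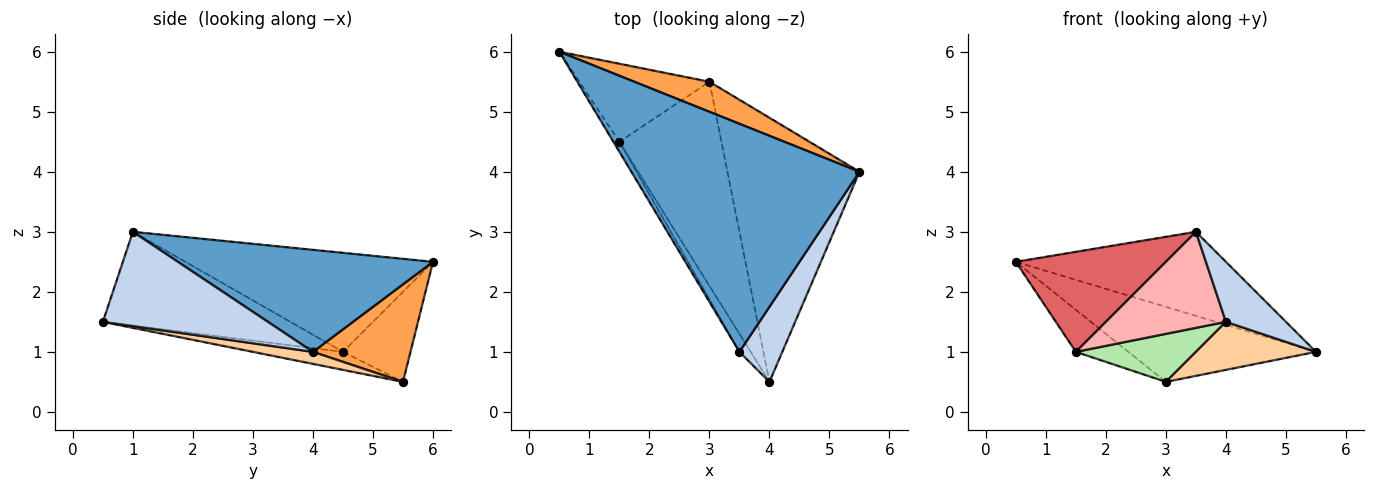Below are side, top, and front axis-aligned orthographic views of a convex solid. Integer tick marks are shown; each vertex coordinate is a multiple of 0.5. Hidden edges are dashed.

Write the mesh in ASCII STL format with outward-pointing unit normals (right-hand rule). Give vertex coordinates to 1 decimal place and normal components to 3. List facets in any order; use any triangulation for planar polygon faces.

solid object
 facet normal 0.387 0.319 0.865
  outer loop
   vertex 3.5 1.0 3.0
   vertex 5.5 4.0 1.0
   vertex 0.5 6.0 2.5
  endloop
 endfacet
 facet normal 0.864 -0.314 0.393
  outer loop
   vertex 3.5 1.0 3.0
   vertex 4.0 0.5 1.5
   vertex 5.5 4.0 1.0
  endloop
 endfacet
 facet normal 0.435 0.836 0.334
  outer loop
   vertex 3.0 5.5 0.5
   vertex 0.5 6.0 2.5
   vertex 5.5 4.0 1.0
  endloop
 endfacet
 facet normal 0.089 -0.178 -0.980
  outer loop
   vertex 3.0 5.5 0.5
   vertex 5.5 4.0 1.0
   vertex 4.0 0.5 1.5
  endloop
 endfacet
 facet normal -0.520 0.405 -0.752
  outer loop
   vertex 1.5 4.5 1.0
   vertex 0.5 6.0 2.5
   vertex 3.0 5.5 0.5
  endloop
 endfacet
 facet normal -0.169 -0.226 -0.959
  outer loop
   vertex 1.5 4.5 1.0
   vertex 3.0 5.5 0.5
   vertex 4.0 0.5 1.5
  endloop
 endfacet
 facet normal -0.854 -0.518 -0.052
  outer loop
   vertex 1.5 4.5 1.0
   vertex 3.5 1.0 3.0
   vertex 0.5 6.0 2.5
  endloop
 endfacet
 facet normal -0.838 -0.536 -0.101
  outer loop
   vertex 1.5 4.5 1.0
   vertex 4.0 0.5 1.5
   vertex 3.5 1.0 3.0
  endloop
 endfacet
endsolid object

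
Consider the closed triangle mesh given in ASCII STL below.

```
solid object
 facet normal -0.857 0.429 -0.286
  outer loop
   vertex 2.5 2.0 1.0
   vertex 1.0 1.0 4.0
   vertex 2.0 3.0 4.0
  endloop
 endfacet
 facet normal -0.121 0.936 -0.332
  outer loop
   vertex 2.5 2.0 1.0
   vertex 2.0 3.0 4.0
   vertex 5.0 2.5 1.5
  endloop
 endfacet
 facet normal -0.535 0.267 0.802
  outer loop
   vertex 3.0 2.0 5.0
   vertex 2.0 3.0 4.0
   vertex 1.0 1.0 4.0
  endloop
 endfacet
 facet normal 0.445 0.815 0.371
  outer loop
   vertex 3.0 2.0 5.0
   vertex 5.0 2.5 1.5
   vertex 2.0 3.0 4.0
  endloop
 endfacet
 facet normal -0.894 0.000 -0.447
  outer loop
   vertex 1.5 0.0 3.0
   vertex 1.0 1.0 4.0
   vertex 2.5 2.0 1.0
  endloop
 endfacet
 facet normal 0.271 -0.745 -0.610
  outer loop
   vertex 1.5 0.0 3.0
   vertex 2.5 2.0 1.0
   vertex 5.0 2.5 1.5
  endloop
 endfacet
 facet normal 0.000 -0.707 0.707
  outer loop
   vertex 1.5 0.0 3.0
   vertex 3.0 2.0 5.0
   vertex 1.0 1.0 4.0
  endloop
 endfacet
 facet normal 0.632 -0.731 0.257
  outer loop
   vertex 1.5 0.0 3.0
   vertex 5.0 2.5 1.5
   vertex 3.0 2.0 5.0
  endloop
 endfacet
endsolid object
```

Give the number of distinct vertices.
6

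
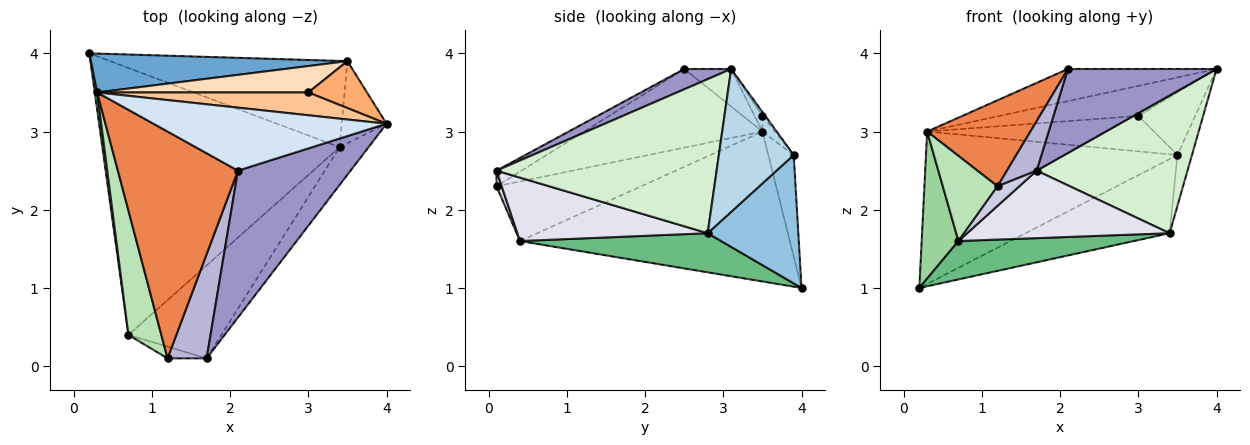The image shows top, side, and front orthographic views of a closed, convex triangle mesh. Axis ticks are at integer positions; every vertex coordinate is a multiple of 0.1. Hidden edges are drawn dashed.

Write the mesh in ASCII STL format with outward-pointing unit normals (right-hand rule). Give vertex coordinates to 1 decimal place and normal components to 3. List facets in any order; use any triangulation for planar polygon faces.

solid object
 facet normal -0.097 0.964 0.246
  outer loop
   vertex 0.3 3.5 3.0
   vertex 3.5 3.9 2.7
   vertex 0.2 4.0 1.0
  endloop
 endfacet
 facet normal 0.380 0.603 -0.701
  outer loop
   vertex 3.4 2.8 1.7
   vertex 0.2 4.0 1.0
   vertex 3.5 3.9 2.7
  endloop
 endfacet
 facet normal 0.938 0.182 -0.294
  outer loop
   vertex 3.4 2.8 1.7
   vertex 3.5 3.9 2.7
   vertex 4.0 3.1 3.8
  endloop
 endfacet
 facet normal -0.142 0.450 0.882
  outer loop
   vertex 2.1 2.5 3.8
   vertex 4.0 3.1 3.8
   vertex 0.3 3.5 3.0
  endloop
 endfacet
 facet normal -0.522 -0.302 0.797
  outer loop
   vertex 2.1 2.5 3.8
   vertex 0.3 3.5 3.0
   vertex 1.2 0.1 2.3
  endloop
 endfacet
 facet normal -0.040 0.799 0.600
  outer loop
   vertex 3.0 3.5 3.2
   vertex 4.0 3.1 3.8
   vertex 3.5 3.9 2.7
  endloop
 endfacet
 facet normal -0.045 0.795 0.605
  outer loop
   vertex 3.0 3.5 3.2
   vertex 0.3 3.5 3.0
   vertex 4.0 3.1 3.8
  endloop
 endfacet
 facet normal -0.044 0.801 0.597
  outer loop
   vertex 3.0 3.5 3.2
   vertex 3.5 3.9 2.7
   vertex 0.3 3.5 3.0
  endloop
 endfacet
 facet normal 0.161 -0.140 -0.977
  outer loop
   vertex 0.7 0.4 1.6
   vertex 0.2 4.0 1.0
   vertex 3.4 2.8 1.7
  endloop
 endfacet
 facet normal -0.991 -0.135 0.016
  outer loop
   vertex 0.7 0.4 1.6
   vertex 0.3 3.5 3.0
   vertex 0.2 4.0 1.0
  endloop
 endfacet
 facet normal -0.831 -0.314 0.459
  outer loop
   vertex 0.7 0.4 1.6
   vertex 1.2 0.1 2.3
   vertex 0.3 3.5 3.0
  endloop
 endfacet
 facet normal 0.815 -0.559 -0.153
  outer loop
   vertex 1.7 0.1 2.5
   vertex 3.4 2.8 1.7
   vertex 4.0 3.1 3.8
  endloop
 endfacet
 facet normal 0.155 -0.490 0.858
  outer loop
   vertex 1.7 0.1 2.5
   vertex 4.0 3.1 3.8
   vertex 2.1 2.5 3.8
  endloop
 endfacet
 facet normal -0.340 -0.404 0.850
  outer loop
   vertex 1.7 0.1 2.5
   vertex 2.1 2.5 3.8
   vertex 1.2 0.1 2.3
  endloop
 endfacet
 facet normal 0.202 -0.840 -0.504
  outer loop
   vertex 1.7 0.1 2.5
   vertex 1.2 0.1 2.3
   vertex 0.7 0.4 1.6
  endloop
 endfacet
 facet normal 0.483 -0.514 -0.708
  outer loop
   vertex 1.7 0.1 2.5
   vertex 0.7 0.4 1.6
   vertex 3.4 2.8 1.7
  endloop
 endfacet
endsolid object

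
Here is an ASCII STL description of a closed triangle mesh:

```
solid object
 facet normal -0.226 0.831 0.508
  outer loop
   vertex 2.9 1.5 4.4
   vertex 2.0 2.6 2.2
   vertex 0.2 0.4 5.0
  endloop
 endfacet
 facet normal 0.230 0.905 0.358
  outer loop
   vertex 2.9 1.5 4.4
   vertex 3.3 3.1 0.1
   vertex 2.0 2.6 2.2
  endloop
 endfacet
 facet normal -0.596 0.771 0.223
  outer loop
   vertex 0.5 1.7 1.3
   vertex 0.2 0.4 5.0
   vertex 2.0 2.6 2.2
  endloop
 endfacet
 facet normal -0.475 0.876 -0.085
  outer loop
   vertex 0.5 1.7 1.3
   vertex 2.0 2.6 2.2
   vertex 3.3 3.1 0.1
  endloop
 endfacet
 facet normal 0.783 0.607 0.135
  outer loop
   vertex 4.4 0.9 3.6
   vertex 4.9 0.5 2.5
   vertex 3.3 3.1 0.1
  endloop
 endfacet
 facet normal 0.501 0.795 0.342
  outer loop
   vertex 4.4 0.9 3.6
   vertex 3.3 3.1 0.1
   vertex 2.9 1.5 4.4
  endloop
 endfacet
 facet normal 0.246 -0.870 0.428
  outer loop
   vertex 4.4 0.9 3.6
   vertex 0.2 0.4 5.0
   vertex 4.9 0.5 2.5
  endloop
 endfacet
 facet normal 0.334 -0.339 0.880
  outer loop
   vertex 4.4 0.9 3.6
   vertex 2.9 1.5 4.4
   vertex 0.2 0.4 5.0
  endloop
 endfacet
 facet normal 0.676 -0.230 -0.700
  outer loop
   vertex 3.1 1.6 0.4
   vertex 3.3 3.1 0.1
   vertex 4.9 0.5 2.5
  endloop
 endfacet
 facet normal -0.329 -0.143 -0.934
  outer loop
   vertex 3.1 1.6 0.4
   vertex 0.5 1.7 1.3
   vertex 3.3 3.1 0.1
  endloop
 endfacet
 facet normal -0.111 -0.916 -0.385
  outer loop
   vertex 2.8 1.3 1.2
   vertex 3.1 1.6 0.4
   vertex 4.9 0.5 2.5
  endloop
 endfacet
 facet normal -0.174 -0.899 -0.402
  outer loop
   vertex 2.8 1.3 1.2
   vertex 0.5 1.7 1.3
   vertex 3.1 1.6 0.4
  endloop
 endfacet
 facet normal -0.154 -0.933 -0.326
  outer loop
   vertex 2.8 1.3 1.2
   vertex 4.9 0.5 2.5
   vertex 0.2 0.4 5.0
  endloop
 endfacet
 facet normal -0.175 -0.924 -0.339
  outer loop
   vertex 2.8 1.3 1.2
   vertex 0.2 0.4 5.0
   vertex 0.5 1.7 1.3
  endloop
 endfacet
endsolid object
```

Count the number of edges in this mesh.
21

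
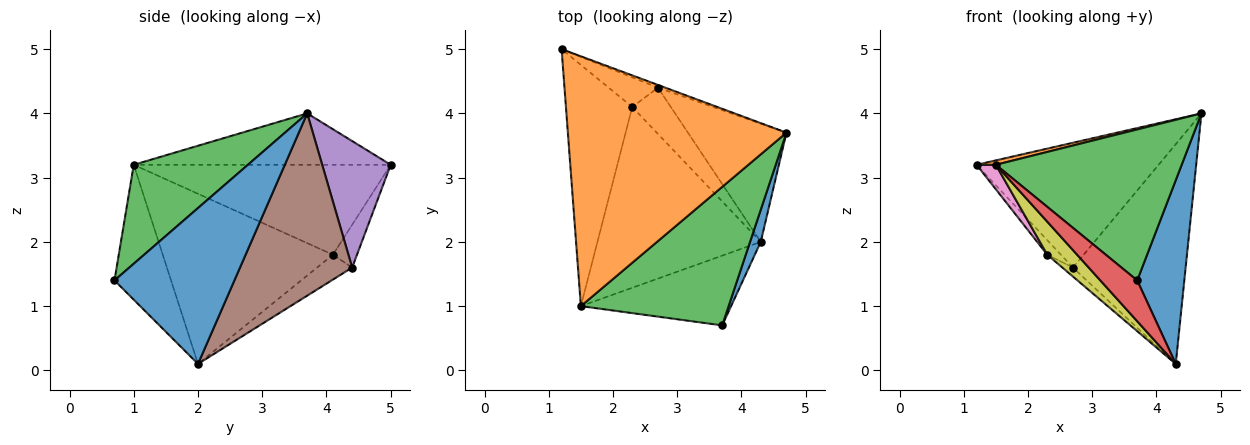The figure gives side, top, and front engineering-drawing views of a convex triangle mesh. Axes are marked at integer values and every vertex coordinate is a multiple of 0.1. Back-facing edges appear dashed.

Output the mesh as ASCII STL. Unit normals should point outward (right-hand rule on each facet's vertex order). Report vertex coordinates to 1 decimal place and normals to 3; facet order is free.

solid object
 facet normal 0.929 -0.365 0.064
  outer loop
   vertex 4.3 2.0 0.1
   vertex 4.7 3.7 4.0
   vertex 3.7 0.7 1.4
  endloop
 endfacet
 facet normal -0.229 -0.017 0.973
  outer loop
   vertex 1.5 1.0 3.2
   vertex 4.7 3.7 4.0
   vertex 1.2 5.0 3.2
  endloop
 endfacet
 facet normal 0.412 -0.671 0.616
  outer loop
   vertex 1.5 1.0 3.2
   vertex 3.7 0.7 1.4
   vertex 4.7 3.7 4.0
  endloop
 endfacet
 facet normal -0.613 -0.399 -0.682
  outer loop
   vertex 1.5 1.0 3.2
   vertex 4.3 2.0 0.1
   vertex 3.7 0.7 1.4
  endloop
 endfacet
 facet normal 0.352 0.936 -0.021
  outer loop
   vertex 2.7 4.4 1.6
   vertex 1.2 5.0 3.2
   vertex 4.7 3.7 4.0
  endloop
 endfacet
 facet normal 0.659 0.662 -0.356
  outer loop
   vertex 2.7 4.4 1.6
   vertex 4.7 3.7 4.0
   vertex 4.3 2.0 0.1
  endloop
 endfacet
 facet normal -0.803 -0.060 -0.592
  outer loop
   vertex 2.3 4.1 1.8
   vertex 1.5 1.0 3.2
   vertex 1.2 5.0 3.2
  endloop
 endfacet
 facet normal -0.615 0.349 -0.707
  outer loop
   vertex 2.3 4.1 1.8
   vertex 1.2 5.0 3.2
   vertex 2.7 4.4 1.6
  endloop
 endfacet
 facet normal -0.716 -0.126 -0.687
  outer loop
   vertex 2.3 4.1 1.8
   vertex 4.3 2.0 0.1
   vertex 1.5 1.0 3.2
  endloop
 endfacet
 facet normal -0.535 0.161 -0.829
  outer loop
   vertex 2.3 4.1 1.8
   vertex 2.7 4.4 1.6
   vertex 4.3 2.0 0.1
  endloop
 endfacet
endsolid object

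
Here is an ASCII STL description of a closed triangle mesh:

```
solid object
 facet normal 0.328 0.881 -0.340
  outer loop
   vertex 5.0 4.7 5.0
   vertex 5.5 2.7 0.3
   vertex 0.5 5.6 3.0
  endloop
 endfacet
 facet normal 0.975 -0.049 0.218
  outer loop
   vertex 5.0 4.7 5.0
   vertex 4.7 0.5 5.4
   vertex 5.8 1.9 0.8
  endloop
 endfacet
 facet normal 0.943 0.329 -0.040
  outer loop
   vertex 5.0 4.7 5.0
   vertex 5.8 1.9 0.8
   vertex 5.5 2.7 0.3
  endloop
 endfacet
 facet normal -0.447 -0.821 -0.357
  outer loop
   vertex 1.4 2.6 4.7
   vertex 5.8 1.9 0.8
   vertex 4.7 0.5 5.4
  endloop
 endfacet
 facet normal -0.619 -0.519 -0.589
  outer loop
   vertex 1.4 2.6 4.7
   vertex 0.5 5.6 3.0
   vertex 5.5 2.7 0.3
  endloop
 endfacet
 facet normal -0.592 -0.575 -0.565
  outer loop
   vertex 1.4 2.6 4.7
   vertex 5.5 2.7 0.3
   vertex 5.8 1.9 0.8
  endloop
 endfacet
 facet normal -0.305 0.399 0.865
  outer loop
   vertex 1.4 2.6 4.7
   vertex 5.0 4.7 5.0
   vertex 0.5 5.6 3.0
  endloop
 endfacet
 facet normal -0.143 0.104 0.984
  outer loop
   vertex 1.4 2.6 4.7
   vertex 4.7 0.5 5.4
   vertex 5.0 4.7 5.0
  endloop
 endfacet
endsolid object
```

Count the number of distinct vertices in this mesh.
6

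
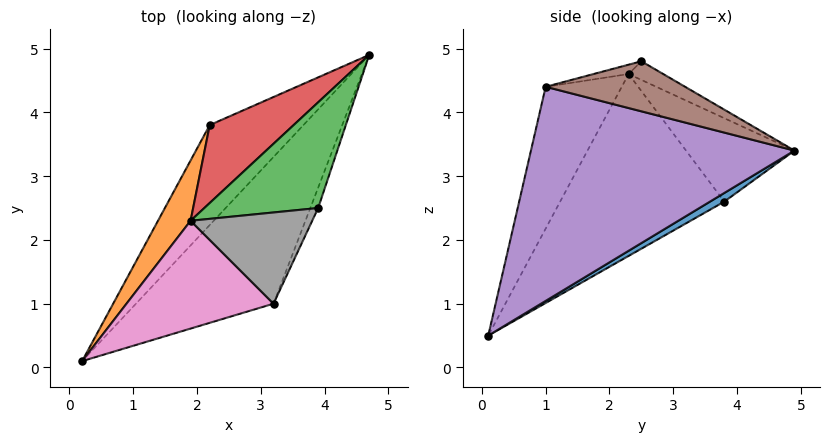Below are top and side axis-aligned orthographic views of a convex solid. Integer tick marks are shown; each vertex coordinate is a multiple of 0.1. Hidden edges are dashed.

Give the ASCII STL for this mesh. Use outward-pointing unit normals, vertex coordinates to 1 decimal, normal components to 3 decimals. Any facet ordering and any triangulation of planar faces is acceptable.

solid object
 facet normal 0.082 0.458 -0.885
  outer loop
   vertex 2.2 3.8 2.6
   vertex 4.7 4.9 3.4
   vertex 0.2 0.1 0.5
  endloop
 endfacet
 facet normal -0.904 0.397 0.162
  outer loop
   vertex 1.9 2.3 4.6
   vertex 2.2 3.8 2.6
   vertex 0.2 0.1 0.5
  endloop
 endfacet
 facet normal -0.137 0.533 0.835
  outer loop
   vertex 1.9 2.3 4.6
   vertex 3.9 2.5 4.8
   vertex 4.7 4.9 3.4
  endloop
 endfacet
 facet normal -0.477 0.736 0.480
  outer loop
   vertex 1.9 2.3 4.6
   vertex 4.7 4.9 3.4
   vertex 2.2 3.8 2.6
  endloop
 endfacet
 facet normal 0.764 -0.420 -0.491
  outer loop
   vertex 3.2 1.0 4.4
   vertex 0.2 0.1 0.5
   vertex 4.7 4.9 3.4
  endloop
 endfacet
 facet normal 0.911 -0.387 -0.143
  outer loop
   vertex 3.2 1.0 4.4
   vertex 4.7 4.9 3.4
   vertex 3.9 2.5 4.8
  endloop
 endfacet
 facet normal -0.541 -0.627 0.561
  outer loop
   vertex 3.2 1.0 4.4
   vertex 1.9 2.3 4.6
   vertex 0.2 0.1 0.5
  endloop
 endfacet
 facet normal -0.075 -0.224 0.972
  outer loop
   vertex 3.2 1.0 4.4
   vertex 3.9 2.5 4.8
   vertex 1.9 2.3 4.6
  endloop
 endfacet
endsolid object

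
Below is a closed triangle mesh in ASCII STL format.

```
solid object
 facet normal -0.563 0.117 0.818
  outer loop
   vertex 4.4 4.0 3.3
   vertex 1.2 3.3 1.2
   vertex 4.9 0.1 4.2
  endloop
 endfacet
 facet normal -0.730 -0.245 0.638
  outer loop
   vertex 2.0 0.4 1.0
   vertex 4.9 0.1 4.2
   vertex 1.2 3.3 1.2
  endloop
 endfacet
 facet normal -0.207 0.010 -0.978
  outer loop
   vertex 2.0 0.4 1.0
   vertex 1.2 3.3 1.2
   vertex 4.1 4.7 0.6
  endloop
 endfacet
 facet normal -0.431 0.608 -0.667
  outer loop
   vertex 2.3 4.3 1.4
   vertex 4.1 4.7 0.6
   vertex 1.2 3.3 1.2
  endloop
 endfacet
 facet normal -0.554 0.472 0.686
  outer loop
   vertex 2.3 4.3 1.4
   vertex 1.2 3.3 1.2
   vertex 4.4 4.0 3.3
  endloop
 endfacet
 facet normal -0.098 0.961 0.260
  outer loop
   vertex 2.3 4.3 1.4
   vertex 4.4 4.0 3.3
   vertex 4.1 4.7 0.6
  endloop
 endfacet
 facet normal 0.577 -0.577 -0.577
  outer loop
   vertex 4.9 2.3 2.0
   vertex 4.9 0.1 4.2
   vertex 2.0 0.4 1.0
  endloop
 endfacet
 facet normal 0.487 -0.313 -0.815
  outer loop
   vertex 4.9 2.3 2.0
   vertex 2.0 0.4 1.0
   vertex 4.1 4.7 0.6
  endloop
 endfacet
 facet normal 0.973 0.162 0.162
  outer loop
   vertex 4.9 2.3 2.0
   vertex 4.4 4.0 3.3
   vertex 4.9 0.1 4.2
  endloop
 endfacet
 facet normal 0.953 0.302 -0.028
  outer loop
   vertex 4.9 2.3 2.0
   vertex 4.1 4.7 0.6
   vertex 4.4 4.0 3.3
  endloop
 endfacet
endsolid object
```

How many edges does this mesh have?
15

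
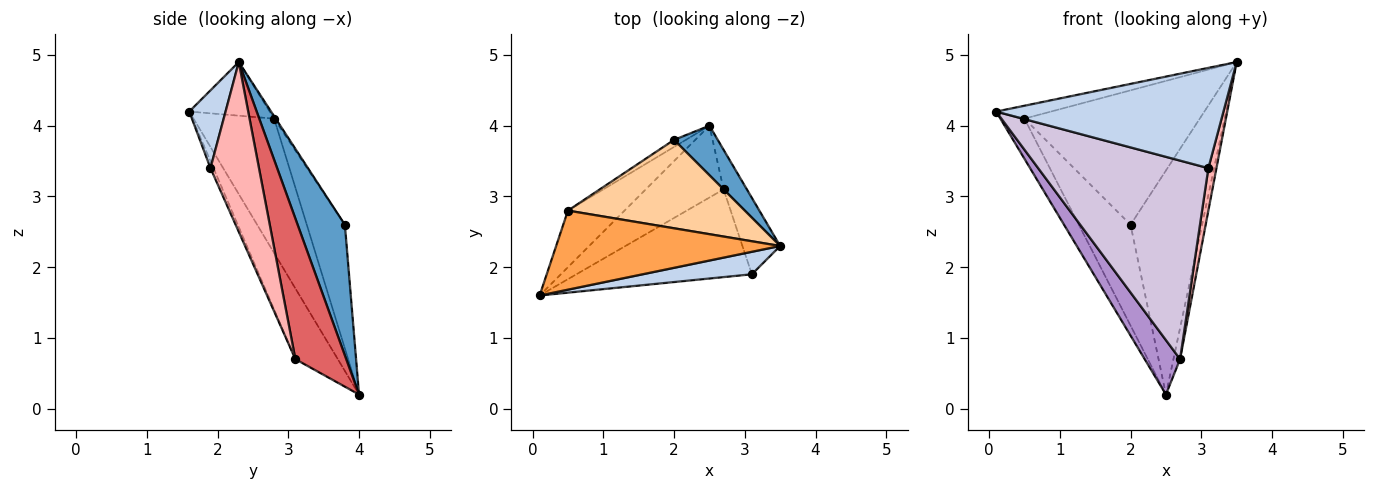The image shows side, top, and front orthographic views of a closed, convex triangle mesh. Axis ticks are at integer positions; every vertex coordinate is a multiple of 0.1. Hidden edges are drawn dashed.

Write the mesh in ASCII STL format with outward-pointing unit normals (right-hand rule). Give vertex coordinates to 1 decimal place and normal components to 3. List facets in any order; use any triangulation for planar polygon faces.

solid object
 facet normal 0.542 0.820 0.181
  outer loop
   vertex 2.0 3.8 2.6
   vertex 3.5 2.3 4.9
   vertex 2.5 4.0 0.2
  endloop
 endfacet
 facet normal 0.154 -0.964 0.216
  outer loop
   vertex 3.1 1.9 3.4
   vertex 3.5 2.3 4.9
   vertex 0.1 1.6 4.2
  endloop
 endfacet
 facet normal -0.230 0.157 0.960
  outer loop
   vertex 0.5 2.8 4.1
   vertex 0.1 1.6 4.2
   vertex 3.5 2.3 4.9
  endloop
 endfacet
 facet normal -0.007 0.835 0.550
  outer loop
   vertex 0.5 2.8 4.1
   vertex 3.5 2.3 4.9
   vertex 2.0 3.8 2.6
  endloop
 endfacet
 facet normal -0.889 0.265 -0.374
  outer loop
   vertex 0.5 2.8 4.1
   vertex 2.5 4.0 0.2
   vertex 0.1 1.6 4.2
  endloop
 endfacet
 facet normal -0.592 0.804 -0.056
  outer loop
   vertex 0.5 2.8 4.1
   vertex 2.0 3.8 2.6
   vertex 2.5 4.0 0.2
  endloop
 endfacet
 facet normal 0.979 0.127 -0.162
  outer loop
   vertex 2.7 3.1 0.7
   vertex 2.5 4.0 0.2
   vertex 3.5 2.3 4.9
  endloop
 endfacet
 facet normal 0.964 -0.161 -0.214
  outer loop
   vertex 2.7 3.1 0.7
   vertex 3.5 2.3 4.9
   vertex 3.1 1.9 3.4
  endloop
 endfacet
 facet normal -0.587 -0.489 -0.645
  outer loop
   vertex 2.7 3.1 0.7
   vertex 0.1 1.6 4.2
   vertex 2.5 4.0 0.2
  endloop
 endfacet
 facet normal -0.016 -0.915 -0.404
  outer loop
   vertex 2.7 3.1 0.7
   vertex 3.1 1.9 3.4
   vertex 0.1 1.6 4.2
  endloop
 endfacet
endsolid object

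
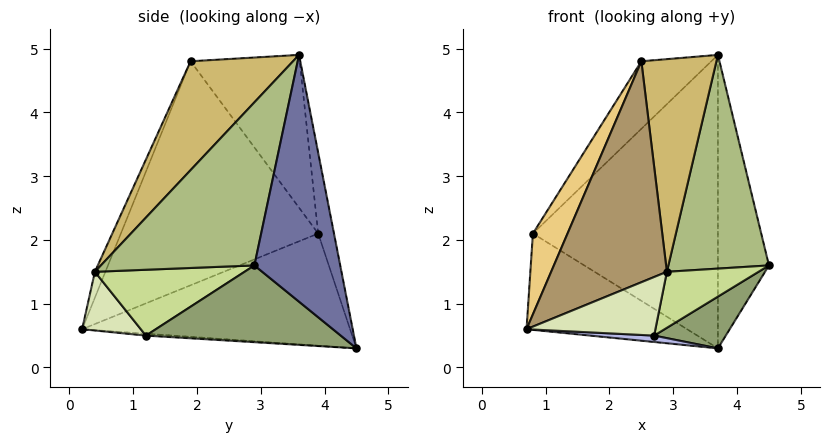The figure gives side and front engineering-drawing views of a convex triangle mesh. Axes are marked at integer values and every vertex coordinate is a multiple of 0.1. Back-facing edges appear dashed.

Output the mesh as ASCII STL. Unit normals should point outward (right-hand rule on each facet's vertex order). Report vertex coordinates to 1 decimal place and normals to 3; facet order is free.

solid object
 facet normal 0.855 0.508 0.099
  outer loop
   vertex 3.7 3.6 4.9
   vertex 4.5 2.9 1.6
   vertex 3.7 4.5 0.3
  endloop
 endfacet
 facet normal -0.546 0.327 -0.771
  outer loop
   vertex 0.8 3.9 2.1
   vertex 3.7 4.5 0.3
   vertex 0.7 0.2 0.6
  endloop
 endfacet
 facet normal -0.084 0.978 0.191
  outer loop
   vertex 0.8 3.9 2.1
   vertex 3.7 3.6 4.9
   vertex 3.7 4.5 0.3
  endloop
 endfacet
 facet normal -0.023 -0.053 -0.998
  outer loop
   vertex 2.7 1.2 0.5
   vertex 0.7 0.2 0.6
   vertex 3.7 4.5 0.3
  endloop
 endfacet
 facet normal 0.663 -0.244 -0.708
  outer loop
   vertex 2.7 1.2 0.5
   vertex 3.7 4.5 0.3
   vertex 4.5 2.9 1.6
  endloop
 endfacet
 facet normal 0.797 -0.522 0.304
  outer loop
   vertex 2.9 0.4 1.5
   vertex 4.5 2.9 1.6
   vertex 3.7 3.6 4.9
  endloop
 endfacet
 facet normal 0.735 -0.450 -0.507
  outer loop
   vertex 2.9 0.4 1.5
   vertex 2.7 1.2 0.5
   vertex 4.5 2.9 1.6
  endloop
 endfacet
 facet normal 0.322 -0.707 -0.630
  outer loop
   vertex 2.9 0.4 1.5
   vertex 0.7 0.2 0.6
   vertex 2.7 1.2 0.5
  endloop
 endfacet
 facet normal -0.082 -0.911 0.404
  outer loop
   vertex 2.5 1.9 4.8
   vertex 0.7 0.2 0.6
   vertex 2.9 0.4 1.5
  endloop
 endfacet
 facet normal 0.757 -0.555 0.344
  outer loop
   vertex 2.5 1.9 4.8
   vertex 2.9 0.4 1.5
   vertex 3.7 3.6 4.9
  endloop
 endfacet
 facet normal -0.884 -0.155 0.442
  outer loop
   vertex 2.5 1.9 4.8
   vertex 0.8 3.9 2.1
   vertex 0.7 0.2 0.6
  endloop
 endfacet
 facet normal -0.617 0.395 0.681
  outer loop
   vertex 2.5 1.9 4.8
   vertex 3.7 3.6 4.9
   vertex 0.8 3.9 2.1
  endloop
 endfacet
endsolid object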